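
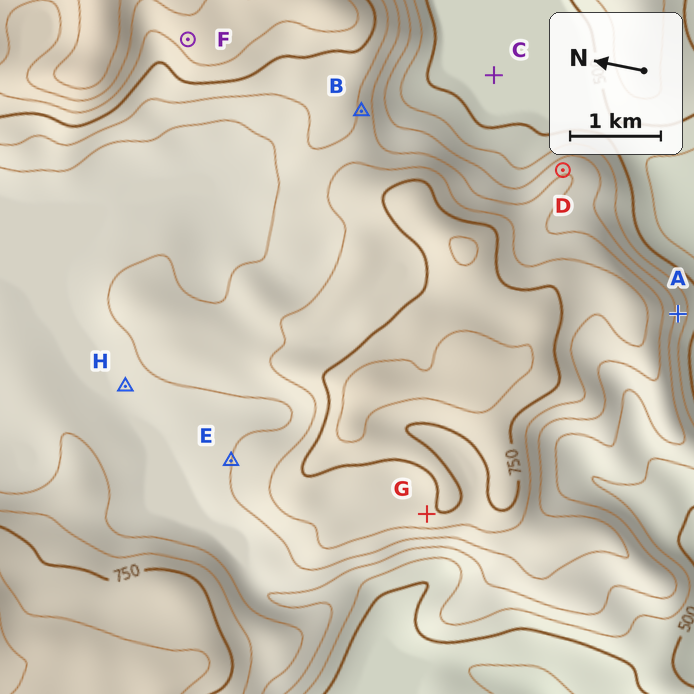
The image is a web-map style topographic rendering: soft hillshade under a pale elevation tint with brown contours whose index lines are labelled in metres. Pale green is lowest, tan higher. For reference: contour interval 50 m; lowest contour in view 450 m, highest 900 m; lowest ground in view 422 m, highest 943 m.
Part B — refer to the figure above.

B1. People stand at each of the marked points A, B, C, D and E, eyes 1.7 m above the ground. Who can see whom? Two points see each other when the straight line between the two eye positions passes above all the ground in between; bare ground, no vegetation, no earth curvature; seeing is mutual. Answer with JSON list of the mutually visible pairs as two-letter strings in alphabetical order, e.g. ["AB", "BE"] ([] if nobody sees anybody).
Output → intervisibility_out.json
["BC", "BD", "CD"]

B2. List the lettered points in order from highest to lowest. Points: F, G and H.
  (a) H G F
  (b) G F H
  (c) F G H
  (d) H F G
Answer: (c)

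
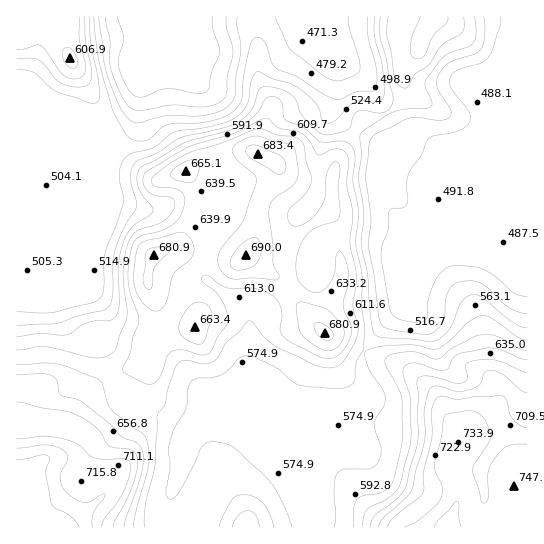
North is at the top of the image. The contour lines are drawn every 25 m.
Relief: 415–775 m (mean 575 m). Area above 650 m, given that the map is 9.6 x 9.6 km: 16.3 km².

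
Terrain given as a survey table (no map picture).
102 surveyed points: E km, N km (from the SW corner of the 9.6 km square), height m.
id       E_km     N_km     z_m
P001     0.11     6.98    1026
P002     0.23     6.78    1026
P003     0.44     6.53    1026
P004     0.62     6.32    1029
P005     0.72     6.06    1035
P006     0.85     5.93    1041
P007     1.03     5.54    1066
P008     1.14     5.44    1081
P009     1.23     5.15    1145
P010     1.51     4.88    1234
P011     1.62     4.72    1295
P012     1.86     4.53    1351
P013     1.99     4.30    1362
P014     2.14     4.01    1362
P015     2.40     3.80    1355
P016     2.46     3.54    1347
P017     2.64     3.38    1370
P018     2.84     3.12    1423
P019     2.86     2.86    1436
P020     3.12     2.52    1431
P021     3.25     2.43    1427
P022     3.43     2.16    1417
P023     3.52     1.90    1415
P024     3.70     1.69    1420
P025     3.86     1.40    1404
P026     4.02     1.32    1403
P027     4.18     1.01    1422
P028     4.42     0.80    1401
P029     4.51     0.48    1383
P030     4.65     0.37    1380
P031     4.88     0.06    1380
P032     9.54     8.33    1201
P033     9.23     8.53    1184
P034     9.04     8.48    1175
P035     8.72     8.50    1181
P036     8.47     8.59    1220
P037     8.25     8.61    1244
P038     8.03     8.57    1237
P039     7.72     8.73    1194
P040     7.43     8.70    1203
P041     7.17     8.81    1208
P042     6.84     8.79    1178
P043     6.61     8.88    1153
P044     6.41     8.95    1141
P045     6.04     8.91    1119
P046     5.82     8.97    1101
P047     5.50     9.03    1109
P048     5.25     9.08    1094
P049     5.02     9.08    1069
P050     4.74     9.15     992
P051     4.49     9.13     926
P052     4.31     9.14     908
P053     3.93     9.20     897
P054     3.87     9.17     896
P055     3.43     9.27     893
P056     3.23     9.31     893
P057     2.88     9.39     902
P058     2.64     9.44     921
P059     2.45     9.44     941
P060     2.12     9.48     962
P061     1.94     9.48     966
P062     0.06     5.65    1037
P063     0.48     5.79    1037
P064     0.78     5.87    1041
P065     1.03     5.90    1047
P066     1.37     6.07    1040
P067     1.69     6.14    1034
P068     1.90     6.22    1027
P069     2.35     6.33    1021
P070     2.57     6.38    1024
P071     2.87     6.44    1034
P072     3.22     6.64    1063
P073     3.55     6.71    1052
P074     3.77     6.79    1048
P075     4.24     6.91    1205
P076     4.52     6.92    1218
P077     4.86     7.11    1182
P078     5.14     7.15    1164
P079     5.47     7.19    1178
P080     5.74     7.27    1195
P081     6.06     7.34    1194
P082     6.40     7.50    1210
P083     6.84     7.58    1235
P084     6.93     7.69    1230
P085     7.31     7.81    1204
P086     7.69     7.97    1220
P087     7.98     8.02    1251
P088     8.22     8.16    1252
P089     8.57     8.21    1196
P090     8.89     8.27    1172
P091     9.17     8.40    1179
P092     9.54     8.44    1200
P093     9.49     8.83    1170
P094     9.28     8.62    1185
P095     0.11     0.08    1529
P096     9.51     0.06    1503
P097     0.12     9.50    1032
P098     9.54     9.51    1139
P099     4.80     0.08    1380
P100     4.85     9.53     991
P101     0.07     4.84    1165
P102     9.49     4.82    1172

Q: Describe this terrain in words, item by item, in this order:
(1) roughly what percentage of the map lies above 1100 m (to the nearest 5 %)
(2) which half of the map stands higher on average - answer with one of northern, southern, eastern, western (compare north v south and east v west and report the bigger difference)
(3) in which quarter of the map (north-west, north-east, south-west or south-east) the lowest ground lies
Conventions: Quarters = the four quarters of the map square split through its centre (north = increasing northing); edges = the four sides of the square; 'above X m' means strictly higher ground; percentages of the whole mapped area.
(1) About 80 % of the map lies above 1100 m.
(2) Taken as a whole, the southern half is higher than the northern.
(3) The lowest point lies in the north-west quarter of the map.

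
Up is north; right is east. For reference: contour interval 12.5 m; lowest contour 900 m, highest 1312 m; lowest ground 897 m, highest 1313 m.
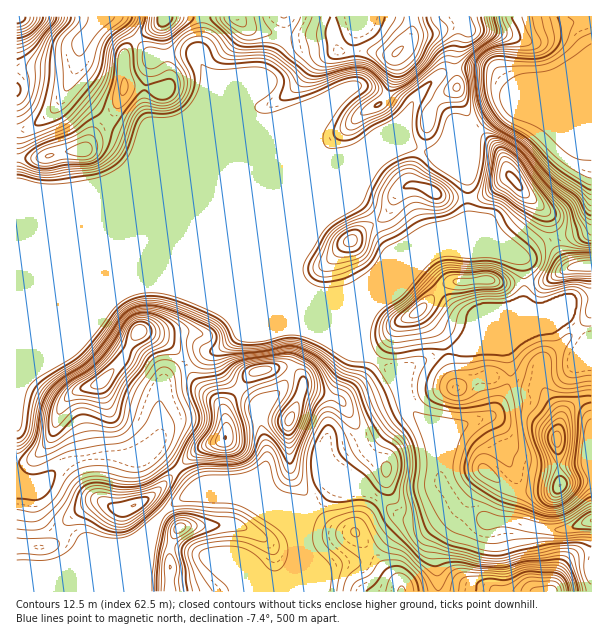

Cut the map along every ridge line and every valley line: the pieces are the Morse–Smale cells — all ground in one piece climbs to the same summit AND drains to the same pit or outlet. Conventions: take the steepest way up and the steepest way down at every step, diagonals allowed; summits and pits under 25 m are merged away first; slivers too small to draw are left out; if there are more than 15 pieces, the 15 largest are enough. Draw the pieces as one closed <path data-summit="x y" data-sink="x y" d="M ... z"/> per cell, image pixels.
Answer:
<path data-summit="83 150" data-sink="591 521" d="M192 54l-28 2 5 27-5 8-23-5-16 0-11 27-18 18-13 20-17 0-27 7-23 1 0 131 112 0 12-4 25 0 35 10 73 32 35 2 58 24 1-3-67-67-11-14-78-190-12-21z"/><path data-summit="396 53" data-sink="591 521" d="M455 28l-9 0-11 4-21 4-21 19-30-5-22 2-4-2-4-14-49 0-2 2-12 24-11 28-13 14 0 9 52 124 2 17 16-26 11-11 17-9 11-11 13-26 9-9 27-17 7 0 10 4 5-12 2-23 5-9 7-8 17-10-3-28 4-26z"/><path data-summit="557 440" data-sink="591 521" d="M446 352l-12 3-24 12-8 7-2 4 10 30 29 29 1 43 16 26 12 10 26 6 21 0 27 7 25 0 24-7 1-42-8 0-24 3-4-43 4-21-4-12-12-17-7-4-7 0-38-10-13 2-23 10-8-34z"/><path data-summit="138 332" data-sink="591 521" d="M165 286l-25 0-12 4-112 1 1 173 15-4 16-16 16-42 10-10 25-8 21-21 14-27 6-5 15 5 13 7 13 13 1 4 6 2 13-8 20-5 19-15 32-2 5-2-1-2-76-32z"/><path data-summit="396 53" data-sink="591 53" d="M591 16l-306 0-2 2 0 17 4 2 46-1 4 14 4 2 22-2 30 5 21-19 21-4 11-4 9 0 3 5-4 26 3 28-17 10-7 8-5 9-2 23-5 10 2 4 18 3 17-8 16-18 32-22 49-20 23-19 14-14z"/><path data-summit="179 528" data-sink="591 53" d="M225 494l-37 0-18 12-12 12-7 10-3 14-3 24 0 25 164 1 1-32-6-15 0-20 4-13-8-4-31 0-30-12z"/><path data-summit="516 183" data-sink="591 53" d="M591 54l-31 30-54 22-32 22-4 7 2 20-4 15 0 27 12 1 14-8 16-14 37 37 8 27 30-8 7-10z"/><path data-summit="225 438" data-sink="591 53" d="M185 364l-14 8-8 11-5 24 2 28-13 11-20 10 11 1 18-6 12 9 29 30 12 4 30 2 30 12 28 0-24-12-7-10-2-9 0-7 2-6 0-18-7-30 1-9 22-18 10-20-14-2-26 6-26 31-2 8-4-8-22-20z"/><path data-summit="138 332" data-sink="591 53" d="M141 331l-7 5-14 27-21 21-25 8-10 10-16 42-16 16-16 5 0 8 4 3 9 5 10 0 9-3 15-14 15-6 18-2 30 1 21-11 13-11-2-28 5-24 8-11 15-9-18-20z"/><path data-summit="132 506" data-sink="591 53" d="M156 451l-18 6-42-1-18 2-15 6-18 16-13 1 5 25 5 10 12 13 21 9 8 6 13-2 8 4 22 0 8-4 10-7 14-17 22-19 8-5 20 0-11-4-29-30z"/><path data-summit="557 440" data-sink="591 53" d="M567 318l-4 0-77 31-33 0-7 4 10 35 18-9 18-3 38 10 7 0 7 4 12 17 4 12-4 21 5 44 31-5 0-132z"/><path data-summit="225 438" data-sink="591 521" d="M356 354l-6 0-14 44 5 2 5 7 21 45 19 16-1 15-7 15 21 18 9 2 17-2 27-14-2-8-10-14 0-39-2-7-28-26-8-28-7-8-26-17z"/><path data-summit="549 591" data-sink="591 521" d="M464 512l-7 4-21 35 2 37 2 4 111 0 8-19 10-13 10-4 13-1-1-33-24 7-25 0-27-7-29-2z"/><path data-summit="237 17" data-sink="591 521" d="M236 16l-34 1 0 19-4 20 13 24 77 187 8 11 0-15 4-6 0-15-54-129 0-9 13-14 11-28 13-26-34-8z"/><path data-summit="432 191" data-sink="591 521" d="M411 145l-7 0-27 17-9 9-16 29 5 0 13 13 21 36 0 6-21 48-1 10 9-11 14-7 36-39 9-4 31-31-1-23-27-2-12-8-16-5 0-12 9-21z"/>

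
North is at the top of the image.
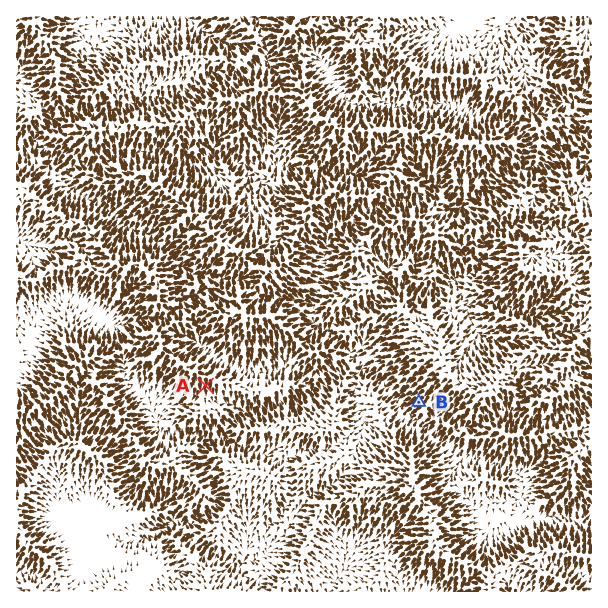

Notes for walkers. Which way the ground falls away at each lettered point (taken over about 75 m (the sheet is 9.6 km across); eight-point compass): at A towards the S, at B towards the SW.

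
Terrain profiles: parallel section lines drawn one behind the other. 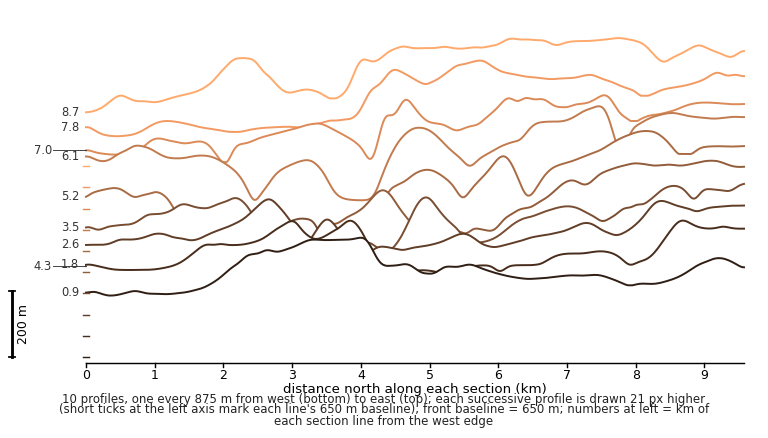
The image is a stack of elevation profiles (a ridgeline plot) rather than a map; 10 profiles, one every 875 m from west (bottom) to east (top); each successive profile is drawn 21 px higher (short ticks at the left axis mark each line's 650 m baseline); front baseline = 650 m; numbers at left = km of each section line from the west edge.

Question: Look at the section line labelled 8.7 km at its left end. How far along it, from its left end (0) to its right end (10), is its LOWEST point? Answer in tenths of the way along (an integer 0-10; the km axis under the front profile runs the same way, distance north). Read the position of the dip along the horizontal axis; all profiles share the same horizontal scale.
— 0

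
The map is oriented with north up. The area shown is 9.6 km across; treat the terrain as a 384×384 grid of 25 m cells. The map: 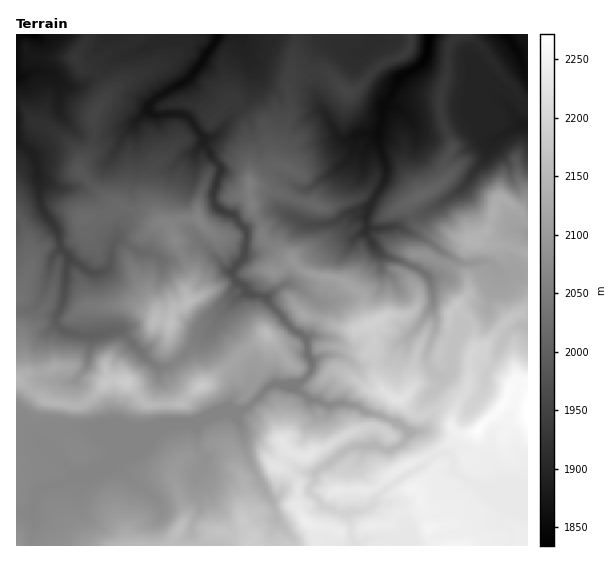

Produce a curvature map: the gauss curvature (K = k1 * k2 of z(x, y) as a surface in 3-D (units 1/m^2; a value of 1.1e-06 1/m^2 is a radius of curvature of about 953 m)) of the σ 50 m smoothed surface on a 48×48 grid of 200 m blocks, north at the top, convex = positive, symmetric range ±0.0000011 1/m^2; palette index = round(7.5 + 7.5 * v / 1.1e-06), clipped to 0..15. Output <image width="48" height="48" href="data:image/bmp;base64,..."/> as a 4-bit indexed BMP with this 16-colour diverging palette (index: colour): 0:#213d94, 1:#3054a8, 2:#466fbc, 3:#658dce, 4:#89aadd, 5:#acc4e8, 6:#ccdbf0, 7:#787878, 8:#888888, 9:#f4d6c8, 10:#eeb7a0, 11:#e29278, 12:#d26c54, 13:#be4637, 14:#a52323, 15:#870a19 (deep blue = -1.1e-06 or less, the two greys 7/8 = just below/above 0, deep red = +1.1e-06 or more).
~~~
<image width="48" height="48" href="data:image/bmp;base64,Qk32BAAAAAAAAHYAAAAoAAAAMAAAADAAAAABAAQAAAAAAIAEAAATCwAAEwsAABAAAAAAAAAAlD0hAKhUMAC8b0YAzo1lAN2qiQDoxKwA8NvMAHh4eACIiIgAyNb0AKC37gB4kuIAVGzSADdGvgAjI6UAGQqHAIeHeHeYeHZnh4h3h4ild3h3d3h3iHd4eHh3d3iHd4h5eYd3h3eHd6SYd4eXd3eHd3iHd4h3eImaaHd4d5d4eIeId3d3eHeHeHeIiIeHd3iEeIeIiB94mGh4eHiHeHiIiIh4eHeId3h3iIh3eFhYWneId4eIiIh3h3eHeHd3eHd3iIh3iGiHiZeGd5h3h4d3d4d4eId3d3eHiIh4WIVoiHiHiHh3d3d4d4d4d4eHd3iHiHiIb6dneHh3Z4h4iIiHd3iHeIh3eIeIh4d2bFd6h4hnmoZ3eIeIh3iHiHh3iId4d4h3ZZd4ZniKZGd2d3d3h4iHd4iId3d3iIiIeNuHiHh1n1moVWmIeHd4d3iId3iHd3eIdmdoh3hqaGhm15h3eIVoiYeId5eIZ4d3iHd1qJeih1Z2Z6hoeKfYd3eHeYRsV4h4V4l8V7aYe4iHdoiHeFV4eHSGg3iGfJZ4hXlFiWeYl4iHh4eXh5h3eVqm+nl3n4Z3eKcSp3hniIlniIiIh4dpizaHh1l3d1V4d1rwmoeGeHZ4eHdol3d5e3j2ekdWaId3h3h/BWeHd3aId4h4iXiHh2N2h5iWaIiGd2eQ92aIiHl5h5iIWHeHiHh1JXaXeIeHbYVfN4h3d5iGZ3dod4eHZ3iJufTZl3d3r5NmWEyIiHaWd3eGaHhniXd4dJeCeXd3Z1r5OIeHp5hDt3iYiXd4iId2ZoiGmFZohQqImIhXiHeLqnh3iYiIh3d3h1iHm7V5L092d4d4eLd2Z4eIh3d4d3d3d3h7d54YeAlnd4iIVotnemeId3d3eoiYd4l3d2wNm7V3d3h4e5emdqeId4iJlWl4h4iGd1RaiHdYh7d2Kgh1ZFh3h3h1WJh3iIh1dniKJXmXd4drp+7HeZd3eHiIOYh3aXeZd4jBx3aHd3lZlnc2iZh3eIh5l4eIeHd3iHj7eXiZd3e0Z5dnt4eIh3eIeYd3d4iHd0g1B3iHZGhVuVZ2epVoiId4iYd4d3d3ePXZiJl4vHiIqXd4aHR3eXdniHeId3d4kw+GhndYh3ayeIiHZ6frhIeHh2d3eHd3krp4h3d1eIh2h3iIiIa+qHiHiWeHd3eHiHZbl3eaeHeIl3h3iIVzhnd3iYiHd3eId09Fd3iIh5eIh3h3eoWVSId4eHeIh4iHhYmHiIeIh3d3d3iIZpaH2nd4d3eHh4h3iGeHd3d3iIeHd3iJm4eHZXh3eHd3d4d5pVh3d4eIeHh4iIiIJ3eHd3h3h4h3iJaZabd4iId4h4h3d3iIeIeIeHh4iIh3hZZ4d4d3iHiHiId3d3iHeIeIeIh4d4iIh3qXZ3iHd4d3h4iIh3d4eId3eHh3eIeHd3h4d4iHiHd3d4mId4d4eHd3h4d3h3d4d3eIiYeIiIh3d3d3iId3h3d3iHd4iId3d3iId2d4iHd3d4iGameHd4h3eYh2eXeHh4iHh4h4h3iHd4iHd7OHeIh3eIh3eHd3eId4iGh3d3iHd4h3eKxYiIeHeHh4iGiHeId3fGd3d4d4h3h3iIpoaIaIeQ=="/>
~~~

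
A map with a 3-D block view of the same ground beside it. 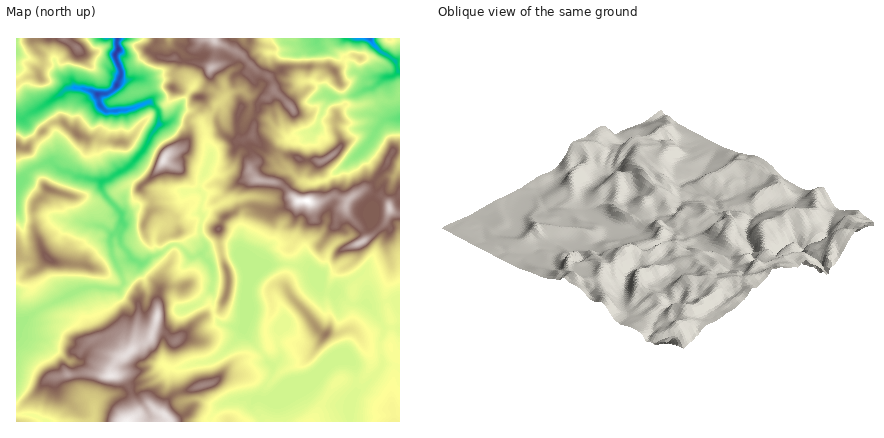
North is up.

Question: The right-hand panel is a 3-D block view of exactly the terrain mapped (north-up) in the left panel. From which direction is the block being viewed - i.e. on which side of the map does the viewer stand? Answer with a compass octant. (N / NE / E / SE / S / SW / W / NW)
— NE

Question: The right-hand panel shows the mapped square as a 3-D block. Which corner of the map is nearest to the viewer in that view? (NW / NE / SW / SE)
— NE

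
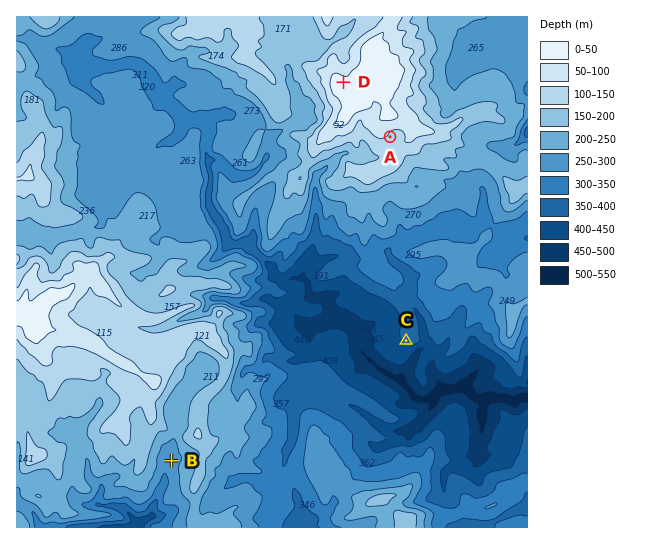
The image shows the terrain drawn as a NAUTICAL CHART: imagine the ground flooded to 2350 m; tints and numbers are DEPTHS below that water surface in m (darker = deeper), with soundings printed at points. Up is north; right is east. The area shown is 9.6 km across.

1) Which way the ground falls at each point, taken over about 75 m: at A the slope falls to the SE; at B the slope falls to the W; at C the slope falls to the SW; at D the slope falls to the N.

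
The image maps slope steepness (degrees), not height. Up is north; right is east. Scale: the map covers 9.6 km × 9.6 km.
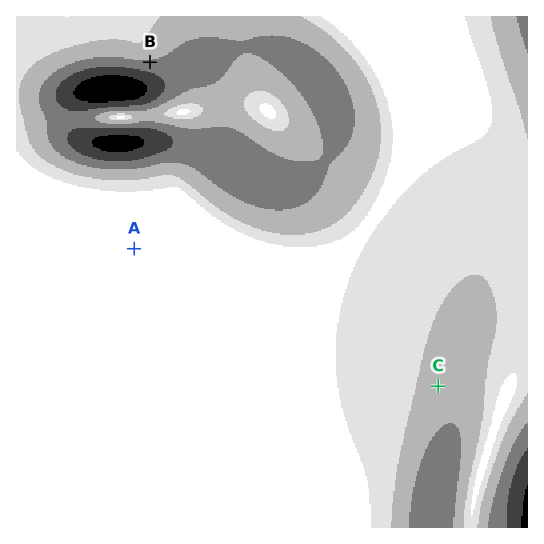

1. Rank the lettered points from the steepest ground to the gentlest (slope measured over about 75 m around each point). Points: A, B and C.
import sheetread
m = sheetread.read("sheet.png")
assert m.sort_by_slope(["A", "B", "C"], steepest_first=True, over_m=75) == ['B', 'C', 'A']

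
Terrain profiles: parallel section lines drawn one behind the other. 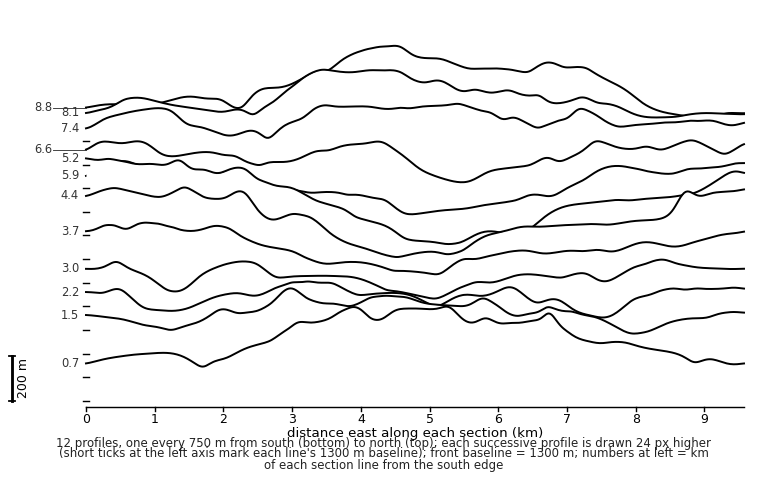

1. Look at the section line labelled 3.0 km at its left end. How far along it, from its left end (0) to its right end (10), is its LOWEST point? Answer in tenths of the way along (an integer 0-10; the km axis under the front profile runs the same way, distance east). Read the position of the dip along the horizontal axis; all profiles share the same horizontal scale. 5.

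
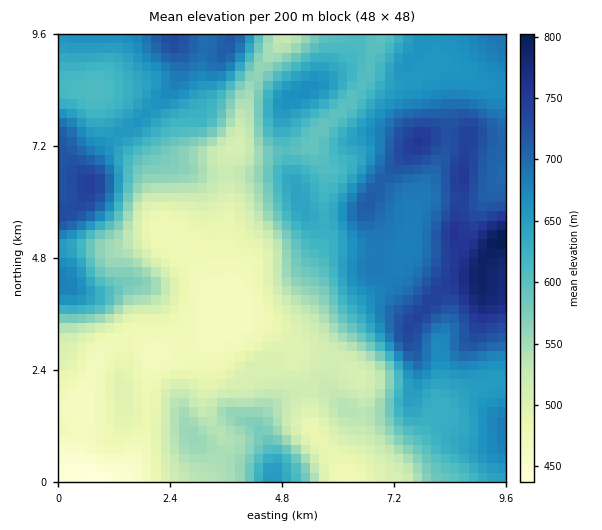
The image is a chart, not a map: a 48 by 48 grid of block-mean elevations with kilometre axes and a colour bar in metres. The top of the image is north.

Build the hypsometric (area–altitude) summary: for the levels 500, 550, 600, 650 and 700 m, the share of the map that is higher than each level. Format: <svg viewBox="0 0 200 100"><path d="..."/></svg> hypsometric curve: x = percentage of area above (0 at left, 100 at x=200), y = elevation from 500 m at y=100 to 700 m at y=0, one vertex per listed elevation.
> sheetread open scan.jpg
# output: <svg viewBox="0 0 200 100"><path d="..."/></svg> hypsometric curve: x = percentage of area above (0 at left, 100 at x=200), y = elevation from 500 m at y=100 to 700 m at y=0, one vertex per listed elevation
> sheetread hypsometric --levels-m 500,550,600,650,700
<svg viewBox="0 0 200 100"><path d="M163 100l-34-25-23-25-38-25-39-25"/></svg>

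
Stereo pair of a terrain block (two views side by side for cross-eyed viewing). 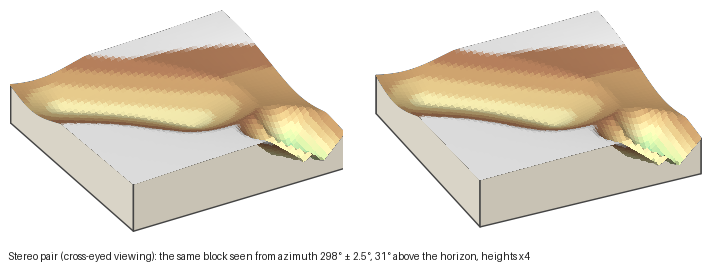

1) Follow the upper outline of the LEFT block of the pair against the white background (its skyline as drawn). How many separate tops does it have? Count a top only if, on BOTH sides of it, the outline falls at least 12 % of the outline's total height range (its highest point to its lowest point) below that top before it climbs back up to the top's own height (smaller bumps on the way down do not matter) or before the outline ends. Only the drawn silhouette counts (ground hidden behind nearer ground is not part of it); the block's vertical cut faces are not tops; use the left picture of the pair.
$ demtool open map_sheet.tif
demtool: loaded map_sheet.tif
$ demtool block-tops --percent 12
1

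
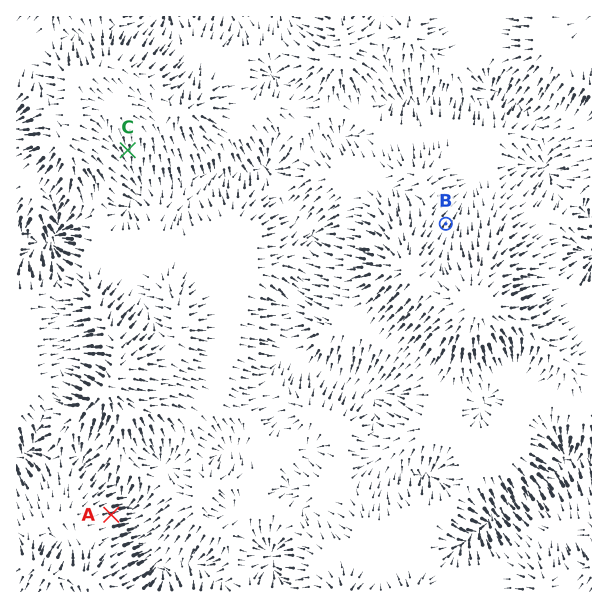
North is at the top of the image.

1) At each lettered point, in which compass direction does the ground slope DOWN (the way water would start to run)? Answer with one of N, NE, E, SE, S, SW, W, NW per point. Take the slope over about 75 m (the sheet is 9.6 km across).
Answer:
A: E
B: NE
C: S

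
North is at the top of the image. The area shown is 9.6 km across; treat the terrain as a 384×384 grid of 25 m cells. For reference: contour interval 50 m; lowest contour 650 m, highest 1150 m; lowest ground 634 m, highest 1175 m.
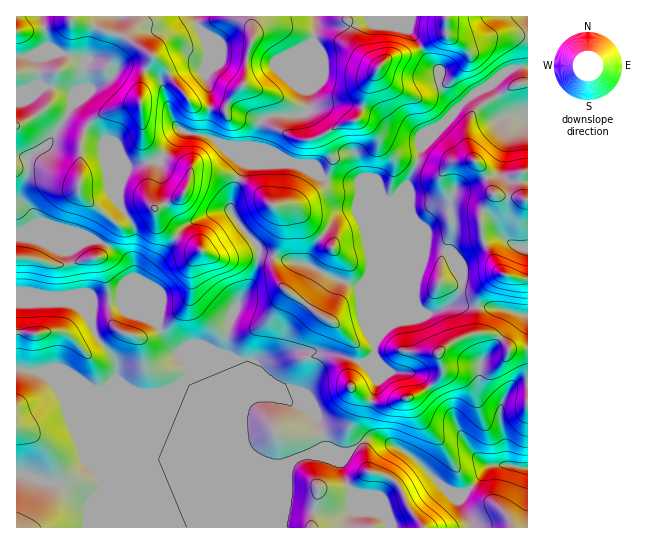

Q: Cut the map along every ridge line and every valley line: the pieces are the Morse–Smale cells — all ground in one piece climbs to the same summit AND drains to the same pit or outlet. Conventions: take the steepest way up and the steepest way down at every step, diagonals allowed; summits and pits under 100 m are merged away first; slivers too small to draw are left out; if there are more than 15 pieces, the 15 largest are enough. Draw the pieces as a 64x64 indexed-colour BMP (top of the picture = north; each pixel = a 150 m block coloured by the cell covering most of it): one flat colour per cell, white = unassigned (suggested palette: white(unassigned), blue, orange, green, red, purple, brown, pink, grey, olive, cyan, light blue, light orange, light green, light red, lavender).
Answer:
<image width="64" height="64" href="data:image/bmp;base64,Qk12CAAAAAAAAHYAAAAoAAAAQAAAAEAAAAABAAQAAAAAAAAIAAATCwAAEwsAABAAAAAAAAAA////ALR3HwAOf/8ALKAsACgn1gC9Z5QAS1aMAMJ34wB/f38AIr28AM++FwDox64AeLv/AIrfmACWmP8A1bDFABERERERERERERERERERERERERERERERERERERERERERERERERERERERERERERERERERERERERERERERERERERERERERERERERERERERERERERERERERERERERERERERERERERERERERERERERERERERERERERERERERERERERERERERERERERERERERERERERERERERERERERERExERERERERERERERERERERERERERERERERERERERERMzMRERERERERERERERERERERERERERERERERERERERMzMzERERERERERERERERERERERERERERERERERERERMzMzMxERERERERERERERERERERERERERERERERERERMzMzMzMxERERERERERERERERERERERERERERERERERMzMzMzMzERERERERERERERERERERERERERERMzMRETMzMzMzMzMRERERERERERERERERERERERERERMzMzMzMzMzMzMzMxERERERERERERERERERESEREREREzMzMzMzMzMzMzMzERERERERERERERERERESIRERERETMzMzMzMzMzMzMzMRERERERERERERERERESIiERERETMzMzMzMzMzMzMzMxERERERERERERERERESIiIREREzMzMzMzMzMzMzMzMzERERERERERERERERESIiITMzMzMzMzMzMzMzMzMzMzMRERERERERERERERERIiIhMzMzMzMzMzMzMzMzMzMzMzEREREREREREREREREiIhETMzMzMzMzMzMzMzMzMzMzMzEREREREREREREREiIiERMzMzMzMzMzMzMzMzMzMzMzMRERERERERERERESIiIRETMzMzMzMzMzMzMzMzMzMzMxERERERERERERESIiIRERETMzMzMRETMzMzMzMzMzMzERERERERERERESIiIhERERERERERERMzMzMzMzMzMzMRERERERERERESIiIiEREREREREREREzMzMzMzMzMzMxERERERERERESIiIiIREREREREREREUMzMzMzMzMzMzERERERERERERIiIiIiERERERERERERRDMzMzMzMzMzMRERERERERERIiIiIiIRERERERERERFEREQzMzMzMzMxERERERERERIiIiIiIhEREREREREREURERERDMzM0REEREREREREREiIiIiIiIRERERERERERREREREREREREQREREREREREiIiIiIiIiERERERERERFERERERERERERBERERERERESIiIiIiIiIREREREREREUREREREREREREERERERERERIiIiIiIiIiERERERERERREREREREREREQREREREREREiIiIiIiIiIRERERERERFERERERERERERBEREREREREiIiIiIiIiIhEREREREREUREREREREREREEREREREREiIiIiIiIiIiERERERERERREREREREREREQRERERERIiIiIiIiIiIiIREREREREREURERERERERERCIiIiIiIiIiIiIiIiIiIRERERERERERREREREREREREIiIiIiIiIiIiIiIiIiIREREREREREREUREREREREREQiIiIiIiIiIiIiIiIiIhERERERERERERRERERERERERCIiIiIiIiIiIiIiIiIhEREREREREREREUREREREREREIiIiIiIiIiIiIiIiIiERERERERERERERREREREREREQiIiIiIiIiIiIiIiIiIRERERERERERERFERERERERERCIiIiIiIiIiIiIiIiIhERERERERERERERREREREREREIiIiIiIiIiIiIiIiIiIRERERERERERERFEREREREREQiIiIiIiIiIiIiIiIiIhERERERERERERERRERERERERCIiIiIiIiIiIiIiIiIiIiIRERERERERERFEREREREREIiIiIiIiIiIiIiIiIiIiIiEREREREREREUREREREREQiIiIiIiIiIiIiIiIiIiIRERERERERERERFERERERERCIiIiIiIiIiIiIiIiIiIhERERERERERERERREREREREIiIiIiIiIiIiIiIiIiIiERERERERERERERFEREREREQiIiIiIiIiIiIiIiIiIiIRERERERERERERERRERERERCIiIiIiIiIiIiIiIiIiIiIREREREREREREREUREREREIiIiIiIiIiIiIiIiIiIiIiIiIRERERERERERFEREREQiIiIiIiIiIiIiIiIiIiIiIiIhERERERERERFVRERERCIiIiIiIiIiIiIiIiIiIiIiIiERERERERERFVVVREREIiIiIiIiIiIiIiIiIiIiIiIiIREREREREREVVVVUREQiIiIiIiIiIiIiIiIiIiIiIiIhERERERERERVVVVVURCIiIiIiIiIiIiIiIiIiIiIiIiERERERERERFVVVVVVEIiIiIiIiIiIiIiIiIiIiIiIiIRERERERERFVVVVVVVUiIiIiIiIiIiIiIiIiIiIiIiIhERERERERFVVVVVVVVSIiIiIiIiIiIiIiIiIiIiIiIiERERERERFVVVVVVVVVIiIiIiIiIiIiIiIiIiIiIiIiIREREREREVVVVVVVVVUiIiIiIiIiIiIiIiIiIiIiIiIhEREREREVVVVVVVVVVSIiIiIiIiIiIiIiIiIiIiIiIiERERERVVVVVVVVVVVV"/>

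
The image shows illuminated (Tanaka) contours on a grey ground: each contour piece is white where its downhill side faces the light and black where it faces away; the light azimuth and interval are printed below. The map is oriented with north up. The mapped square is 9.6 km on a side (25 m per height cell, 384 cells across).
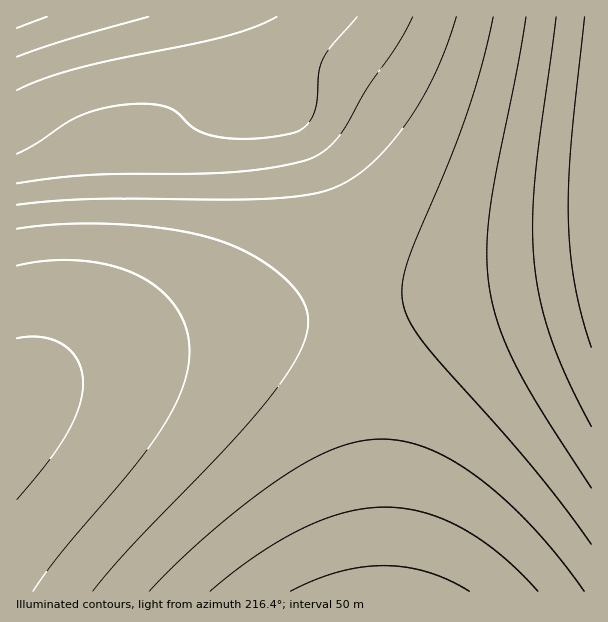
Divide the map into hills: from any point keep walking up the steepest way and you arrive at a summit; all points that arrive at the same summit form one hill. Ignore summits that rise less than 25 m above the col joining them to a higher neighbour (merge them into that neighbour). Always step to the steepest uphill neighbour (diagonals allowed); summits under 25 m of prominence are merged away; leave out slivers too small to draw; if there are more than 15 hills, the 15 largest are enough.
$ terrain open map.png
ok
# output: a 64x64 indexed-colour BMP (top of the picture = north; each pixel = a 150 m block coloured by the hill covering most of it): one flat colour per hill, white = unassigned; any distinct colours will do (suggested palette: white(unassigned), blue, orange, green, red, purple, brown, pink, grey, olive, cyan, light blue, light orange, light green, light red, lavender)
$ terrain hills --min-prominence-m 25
<image width="64" height="64" href="data:image/bmp;base64,Qk12CAAAAAAAAHYAAAAoAAAAQAAAAEAAAAABAAQAAAAAAAAIAAATCwAAEwsAABAAAAAAAAAA////ALR3HwAOf/8ALKAsACgn1gC9Z5QAS1aMAMJ34wB/f38AIr28AM++FwDox64AeLv/AIrfmACWmP8A1bDFACIiIiIiIiIiIiIiIiIiIiIiIiIiIiIiIiIiIiIiIiIiIiIiIiIiIiIiIiIiIiIiIiIiIiIiIiIiIiIiIiIiIiIiIiIiIiIiIiIiIiIiIiIiIiIiIiIiIiIiIiIiIiIiIiIiIiIiIiIiIiIiIiIiIiIiIiIiIiIiIiIiIiIiIiIiIiIiIiIiIiIiIiIiIiIiIiIiIiIiIiIiIiIiIiIiIiIiIiIiIiIiIiIiIiIiIiIiIiIiIiIiIiIiIiIiIiIiIiIiIiIiIiIiIiIiIiIiIiIiIiIiIiIiIiIiIiIiIiIiIiIiIiIiIiIiIiIiIiIiIiIiIiIiIiIiIiIiIiIiIiIiIiIiIiIiIiIiIiIiIiIiIiIiIiIiIiIiIiIiIiIiIiIiIiIiIiIiIiIiIiIiIiIiIiIiIiIiIiIiIiIiIiIiIiIiIiIiIiIiIiIiIiIiIiIiIiIiIiIiIiIiIiIiIiIiIiIiIiIiIiIiIiIiIiIiIiIiIiIiIiIiIiIiIiIiIiIiIiIiIiIiIiIiIiIiIiIiIiIiIiIiIiIiIiIiIiIiIiIiIiIiIiIiIiIiIiIiIiIiIiIiIiIiIiIiIiIiIiIiIiIiIiIiIiIiIiIiIiIiIiIiIiIiIiIiIiIiIiIiIiIiIiIiIiIiIiIiIiIiIiIiIiIiIiIiIiIiIiIiIiIiIiIiIiIiIiIiIiIiIiIiIiIiIiIiIiIiIiIiIiIiIiIiIiIiIiIiIiIiIiIiIiIiIiIiIiIiIiIiIiIiIiIiIiIiIiIiIiIiIiIiIiIiIiIiIiIiIiIiIiIiIiIiIiIiIiIiIiIiIiIiIiIiIiIiIiIiIiIiIiIiIiIiIiIiIiIiIiIiIiIiIiIiIiIiIiIiIiIiIiIiIiIiIiIiIiIiIiIiIiIiIiIiIiIiIiIiIiIiIiIiIiIiIiIiIiIiIiIiESIiIiIiIiIiIiIiIiIiIiIiIiIiIiIiIiIiIiIiIiIREiIiIiIiIiIiIiIiIiIiIiIiIiIiIiIiIiIiIiIiIhEREiIiIiIiIiIiIiIiIiIiIiIiIiIiIiIiIiIiIiIiERERESIiIiIiIiIiIiIiIiIiIiIiIiIiIiIiIiIiIiIRERERERIiIiIiIiIiIiIiIiIiIiIiIiIiIiIiIiIiIhERERERERESIiIiIiIiIiIiIiIiIiIiIiIiIiIiIiIiEREREREREREREiIiIiIiIiIiIiIiIiIiIiIiIiIiIiIRERERERERERERERESIiIiIiIiIiIiIiIiIiIiIiIiIhERERERERERERERERERERIiIiIiIiIiIiIiIiIiIiIiEREREREREREREREREREREREREiIiIiIiIiIiIiIiIiIRERERERERERERERERERERERERERERIiIiIiIiIiIiIhERERERERERERERERERERERERERERERERESIiIiIiIiERERERERERERERERERERERERERERERERERERERIiIiIREREREREREREREREREREREREREREREREREREREREREhERERERERERERERERERERERERERERERERERERERERERERERERERERERERERERERERERERERERERERERERERERERERERERERERERERERERERERERERERERERERERERERERERERERERERERERERERERERERERERERERERERERERERERERERERERERERERERERERERERERERERERERERERERERERERERERERERERERERERERERERERERERERERERERERERERERERERERERERERERERERERERERERERERERERERERERERERERERERERERERERERERERERERERERERERERERERERERERERERERERERERERERERERERERERERERERERERERERERERERERERERERERERERERERERERERERERERERERERERERERERERERERERERERERERERERERERERERERERERERERERERERERERERERERERERERERERERERERERERERERERERERERERERERERERERERERERERERERERERERERERERERERERERERERERERERERERERERERERERERERERERERERERERERERERERERERERERERERERERERERERERERERERERERERERERERERERERERERERERERERERERERERERERERERERERERERERERERERERERERERERERERERERERERERERERERERERERERERERERERERERERERERERERERERERERERERERERERERERERERERERERERERERERERERERERERERERERERERERERERERERERERERERERERERERERERERERERERERERERERERERERERERERERERERERERERERERERERERERERERERERERERERERERERERERERERERERERERERERERERERERERERERERERERERERERERERERERERERERERERERERERERERERERERERERERERERERERERERERERERERERERERERERERERERERERERERERERERERERERERERERERERERERERERERERERERERERERERERERERERERERERERERERERERERERERERERERERERERERERERERERERERERERERERERERERERERERERERERERER"/>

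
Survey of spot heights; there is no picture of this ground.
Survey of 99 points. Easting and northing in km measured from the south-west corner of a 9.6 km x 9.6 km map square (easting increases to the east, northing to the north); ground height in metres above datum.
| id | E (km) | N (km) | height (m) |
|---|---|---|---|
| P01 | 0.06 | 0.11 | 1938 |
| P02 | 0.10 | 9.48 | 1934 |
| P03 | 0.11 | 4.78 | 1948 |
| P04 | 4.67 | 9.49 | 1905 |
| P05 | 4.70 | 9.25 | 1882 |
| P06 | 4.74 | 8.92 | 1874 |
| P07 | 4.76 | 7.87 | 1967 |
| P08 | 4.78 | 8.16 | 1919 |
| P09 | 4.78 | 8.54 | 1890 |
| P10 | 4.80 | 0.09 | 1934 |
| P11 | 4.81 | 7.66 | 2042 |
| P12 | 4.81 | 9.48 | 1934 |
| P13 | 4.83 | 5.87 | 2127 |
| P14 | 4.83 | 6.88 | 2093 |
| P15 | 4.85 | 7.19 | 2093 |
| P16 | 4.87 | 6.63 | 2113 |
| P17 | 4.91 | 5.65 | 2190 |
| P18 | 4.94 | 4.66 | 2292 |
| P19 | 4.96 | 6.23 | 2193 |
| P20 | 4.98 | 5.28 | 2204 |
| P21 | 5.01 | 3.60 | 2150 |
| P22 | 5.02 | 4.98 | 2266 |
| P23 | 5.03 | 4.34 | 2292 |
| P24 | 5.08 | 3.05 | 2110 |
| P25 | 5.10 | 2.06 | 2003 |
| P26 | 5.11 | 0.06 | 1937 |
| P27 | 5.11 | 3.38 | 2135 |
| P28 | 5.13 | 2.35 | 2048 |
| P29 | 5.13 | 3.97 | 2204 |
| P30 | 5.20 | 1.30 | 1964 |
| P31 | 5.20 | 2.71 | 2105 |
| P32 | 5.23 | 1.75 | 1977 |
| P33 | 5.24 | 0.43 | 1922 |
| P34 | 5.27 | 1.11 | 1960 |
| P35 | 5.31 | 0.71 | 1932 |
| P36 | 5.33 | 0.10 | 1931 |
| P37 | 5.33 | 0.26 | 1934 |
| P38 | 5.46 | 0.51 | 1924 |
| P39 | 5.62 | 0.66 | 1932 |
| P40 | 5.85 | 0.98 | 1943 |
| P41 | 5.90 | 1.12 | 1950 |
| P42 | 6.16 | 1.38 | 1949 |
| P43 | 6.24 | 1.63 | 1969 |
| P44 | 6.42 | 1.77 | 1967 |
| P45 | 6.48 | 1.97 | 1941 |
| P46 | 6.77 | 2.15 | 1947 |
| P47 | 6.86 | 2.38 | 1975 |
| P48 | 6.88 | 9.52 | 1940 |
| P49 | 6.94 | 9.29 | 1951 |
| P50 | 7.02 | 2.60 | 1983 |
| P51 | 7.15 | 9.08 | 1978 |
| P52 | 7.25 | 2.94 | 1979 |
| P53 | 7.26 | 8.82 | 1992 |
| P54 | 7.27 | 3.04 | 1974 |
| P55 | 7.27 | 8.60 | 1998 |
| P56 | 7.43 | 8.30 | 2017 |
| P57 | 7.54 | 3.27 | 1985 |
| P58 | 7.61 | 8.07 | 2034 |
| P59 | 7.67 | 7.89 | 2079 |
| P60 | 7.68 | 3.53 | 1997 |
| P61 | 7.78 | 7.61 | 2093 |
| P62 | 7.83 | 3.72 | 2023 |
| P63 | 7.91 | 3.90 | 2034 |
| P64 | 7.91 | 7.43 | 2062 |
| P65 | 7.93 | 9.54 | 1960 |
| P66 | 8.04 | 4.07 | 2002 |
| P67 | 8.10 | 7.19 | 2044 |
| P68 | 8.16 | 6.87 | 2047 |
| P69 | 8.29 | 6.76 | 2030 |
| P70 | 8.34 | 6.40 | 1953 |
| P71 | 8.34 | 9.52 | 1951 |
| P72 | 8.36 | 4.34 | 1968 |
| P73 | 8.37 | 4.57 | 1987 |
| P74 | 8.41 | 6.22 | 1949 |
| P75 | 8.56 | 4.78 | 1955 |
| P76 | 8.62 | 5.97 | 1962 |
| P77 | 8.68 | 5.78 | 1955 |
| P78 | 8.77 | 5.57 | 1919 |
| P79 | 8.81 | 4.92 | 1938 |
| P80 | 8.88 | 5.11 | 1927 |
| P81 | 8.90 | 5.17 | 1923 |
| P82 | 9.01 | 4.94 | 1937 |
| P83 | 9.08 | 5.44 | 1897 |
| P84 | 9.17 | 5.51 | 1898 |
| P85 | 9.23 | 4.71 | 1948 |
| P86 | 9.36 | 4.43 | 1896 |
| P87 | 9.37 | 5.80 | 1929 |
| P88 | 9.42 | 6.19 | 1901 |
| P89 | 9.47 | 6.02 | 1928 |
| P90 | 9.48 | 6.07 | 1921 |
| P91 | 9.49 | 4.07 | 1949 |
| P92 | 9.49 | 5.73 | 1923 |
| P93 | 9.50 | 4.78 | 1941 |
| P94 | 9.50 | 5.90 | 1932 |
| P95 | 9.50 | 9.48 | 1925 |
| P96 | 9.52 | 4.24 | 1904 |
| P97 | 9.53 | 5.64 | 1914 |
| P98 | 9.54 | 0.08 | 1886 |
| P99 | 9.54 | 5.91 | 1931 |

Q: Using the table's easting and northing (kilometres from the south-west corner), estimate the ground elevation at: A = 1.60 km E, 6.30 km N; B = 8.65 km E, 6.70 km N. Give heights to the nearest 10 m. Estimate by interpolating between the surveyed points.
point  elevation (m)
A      2010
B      2020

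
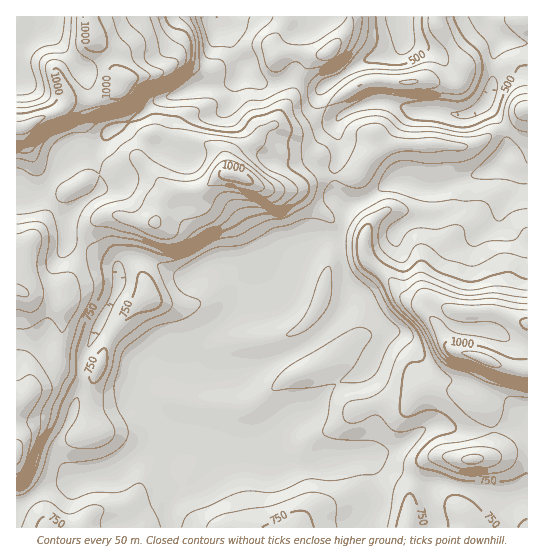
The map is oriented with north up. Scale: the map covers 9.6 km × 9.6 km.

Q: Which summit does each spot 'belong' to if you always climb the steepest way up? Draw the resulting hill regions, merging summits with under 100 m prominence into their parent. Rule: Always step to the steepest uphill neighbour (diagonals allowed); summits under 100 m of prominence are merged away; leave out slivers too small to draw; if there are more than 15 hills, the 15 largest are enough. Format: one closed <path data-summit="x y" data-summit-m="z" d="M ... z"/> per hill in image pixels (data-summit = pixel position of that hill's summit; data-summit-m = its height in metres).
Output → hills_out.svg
<path data-summit="485 359" data-summit-m="1072" d="M497 164l-16 9-42 14-16 0-21-8-7 1-22 15-22 8-3 4-8 27-5 5-18 1-8 4-12 13-12 29-10 11-10 4-15 0-47 42-12 32-32-8-6 0-6 6-6 12 0 10 18 30 18 18 8 0 16-7 6 0 31 12 19 0 18 13 12 4 19 0 20-6 35-3 6 5 4 9 0 36-4 13 0 9 160 0 0-35-21 6-51-14-26-1-20-9-15-4-27-14 28-9 35-23 13 0 20 6 28 0 28-6 9-4 0-244-17-5z"/><path data-summit="25 127" data-summit-m="1069" d="M138 256l-13 4-6 6-2 24-30 60-10 49-6 20-14 26 0 9 4 9 10 12 9 4-33 8-30 18 0 23 152-1 2-20 5-13 0-15-3-9 2-25-30-40-4-10 2-14 10-14 21 2 17 6 12-32 49-44-17-25-9-9-16 0-21 12-6 0-36-18z"/><path data-summit="231 174" data-summit-m="1034" d="M243 68l-3 7-10 8-9 2-27 2-37 14-19 16-27 12-17 22-9 4-14 1-19 23-13 13-3 1 32 24-1 24 46 20 5 8 3-6 14-7 12 3 36 18 6 0 21-12 12-1 13 10 18 26 12 1 10-4 10-11 15-33 9-9 8-4 18-1 8-10 6-26-12-8-2-8 0-18 6-18-5-20 0-9 4-5-5-2-12-14-1-13-5 0-23-11-24 7-9-1-11-7z"/><path data-summit="293 527" data-summit-m="778" d="M207 436l-6 0-16 7-12-1 3 52-5 13-1 21 197-1 4-21 0-36-8-13-13-1-9 3-15 0-20 6-19 0-12-4-18-13-19 0z"/><path data-summit="17 291" data-summit-m="953" d="M38 193l-22 1 0 144 3 2 24 1 6 22 6 10 18 12 5 7 3-9 4-29 32-64 2-20-6-9-27-13-17-5-2-2 1-24z"/><path data-summit="473 459" data-summit-m="915" d="M527 421l-8 4-28 6-28 0-20-6-13 0-35 23-28 9 27 14 15 4 20 9 18 0 39 8 13 5 14 0 15-4z"/><path data-summit="17 453" data-summit-m="967" d="M18 339l-2 0 1 166 30-18 33-8-16-12-7-13 2-13 12-22 8-26-6-8-18-12-6-10-6-22z"/><path data-summit="527 110" data-summit-m="685" d="M505 39l-5 2-7 16 0 22-8 26 16 18 6 15 0 13-10 11 0 3 21 10 9 1 1-133z"/>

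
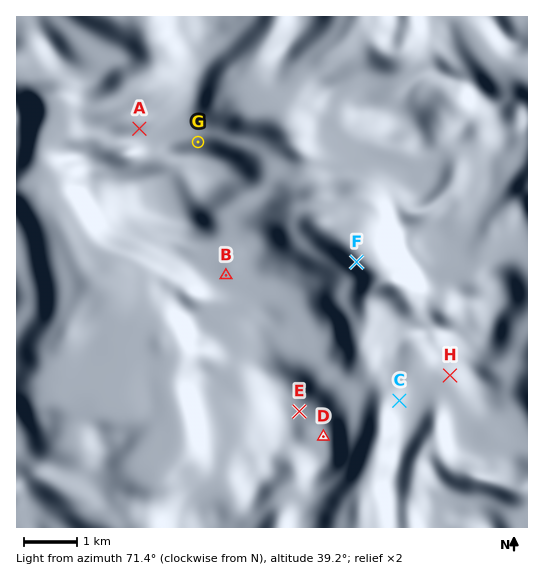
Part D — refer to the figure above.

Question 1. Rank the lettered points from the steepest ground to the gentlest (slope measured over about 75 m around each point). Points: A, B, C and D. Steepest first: A C D B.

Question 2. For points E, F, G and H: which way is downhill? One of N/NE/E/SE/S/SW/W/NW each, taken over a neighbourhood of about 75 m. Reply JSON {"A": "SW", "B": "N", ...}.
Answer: {"E": "W", "F": "SW", "G": "S", "H": "NE"}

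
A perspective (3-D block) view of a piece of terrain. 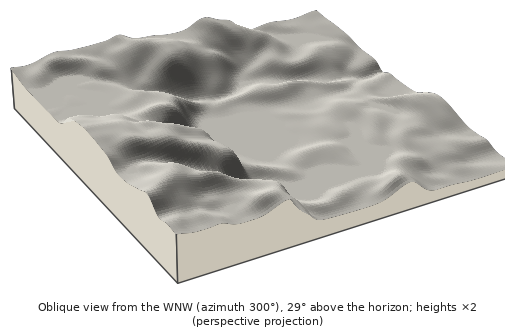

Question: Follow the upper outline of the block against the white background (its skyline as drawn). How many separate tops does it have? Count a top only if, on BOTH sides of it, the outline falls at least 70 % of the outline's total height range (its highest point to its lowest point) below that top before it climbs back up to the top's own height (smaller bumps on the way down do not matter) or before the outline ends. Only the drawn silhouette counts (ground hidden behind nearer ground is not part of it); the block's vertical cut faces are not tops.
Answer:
0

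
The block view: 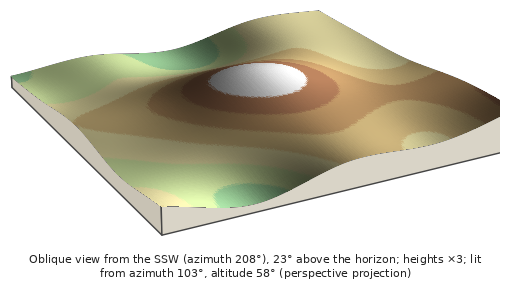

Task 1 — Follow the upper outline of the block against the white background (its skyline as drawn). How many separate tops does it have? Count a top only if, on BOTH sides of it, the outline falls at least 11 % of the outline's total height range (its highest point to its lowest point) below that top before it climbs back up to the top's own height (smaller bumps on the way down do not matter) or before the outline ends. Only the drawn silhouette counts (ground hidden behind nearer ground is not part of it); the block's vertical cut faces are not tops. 1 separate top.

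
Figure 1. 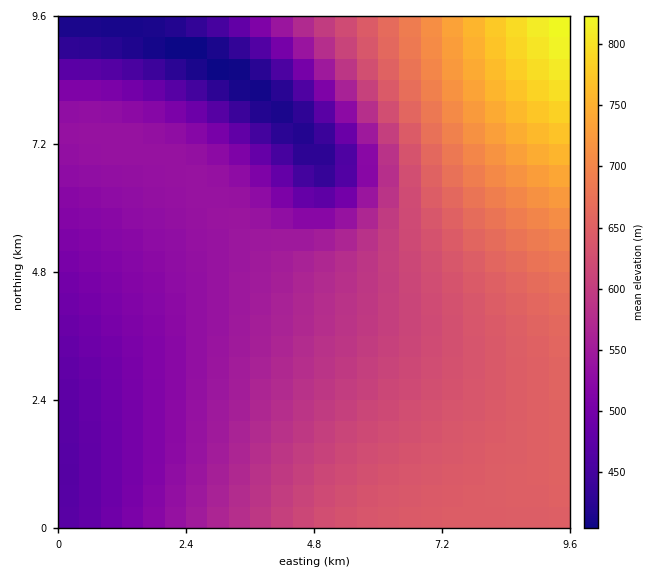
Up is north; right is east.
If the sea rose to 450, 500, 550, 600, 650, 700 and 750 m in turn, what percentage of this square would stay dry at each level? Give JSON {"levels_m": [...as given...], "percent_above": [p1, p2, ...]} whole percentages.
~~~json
{"levels_m": [450, 500, 550, 600, 650, 700, 750], "percent_above": [93, 83, 56, 42, 19, 9, 4]}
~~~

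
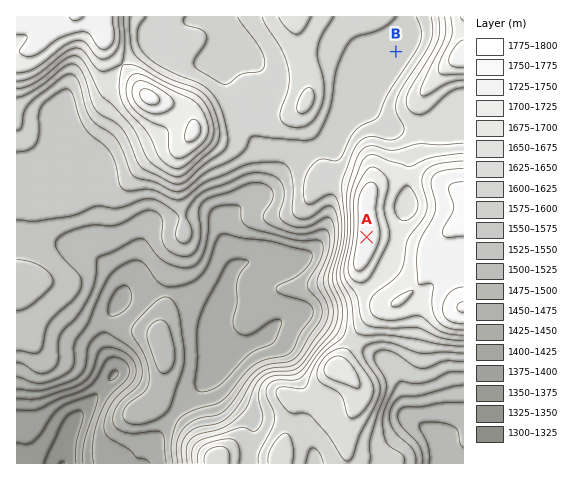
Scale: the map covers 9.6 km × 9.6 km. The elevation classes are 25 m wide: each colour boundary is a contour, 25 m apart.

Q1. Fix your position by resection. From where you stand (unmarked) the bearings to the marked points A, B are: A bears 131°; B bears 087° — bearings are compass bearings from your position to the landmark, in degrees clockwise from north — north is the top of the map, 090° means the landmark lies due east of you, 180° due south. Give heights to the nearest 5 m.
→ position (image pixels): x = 167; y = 64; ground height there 1615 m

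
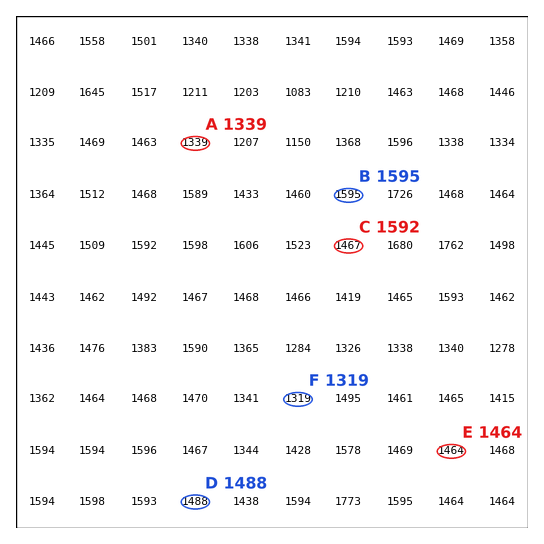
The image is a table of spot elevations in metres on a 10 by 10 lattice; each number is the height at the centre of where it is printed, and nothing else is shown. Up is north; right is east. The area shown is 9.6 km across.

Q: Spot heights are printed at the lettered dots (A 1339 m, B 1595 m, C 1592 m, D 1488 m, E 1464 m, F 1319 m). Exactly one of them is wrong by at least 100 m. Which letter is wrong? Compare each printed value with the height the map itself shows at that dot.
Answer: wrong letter C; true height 1467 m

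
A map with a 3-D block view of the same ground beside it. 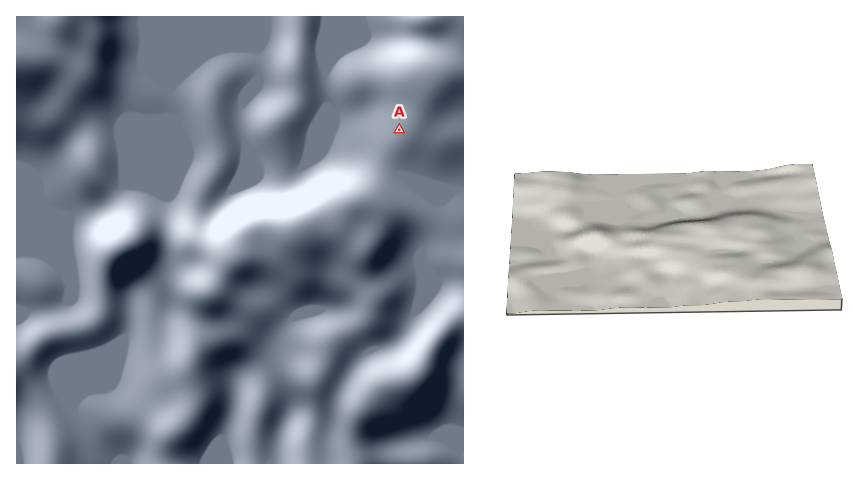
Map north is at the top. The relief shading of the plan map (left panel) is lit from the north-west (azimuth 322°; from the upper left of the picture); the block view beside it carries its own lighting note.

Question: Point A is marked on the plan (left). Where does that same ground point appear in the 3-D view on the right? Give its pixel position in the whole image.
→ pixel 775 199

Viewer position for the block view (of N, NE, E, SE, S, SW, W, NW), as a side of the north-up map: S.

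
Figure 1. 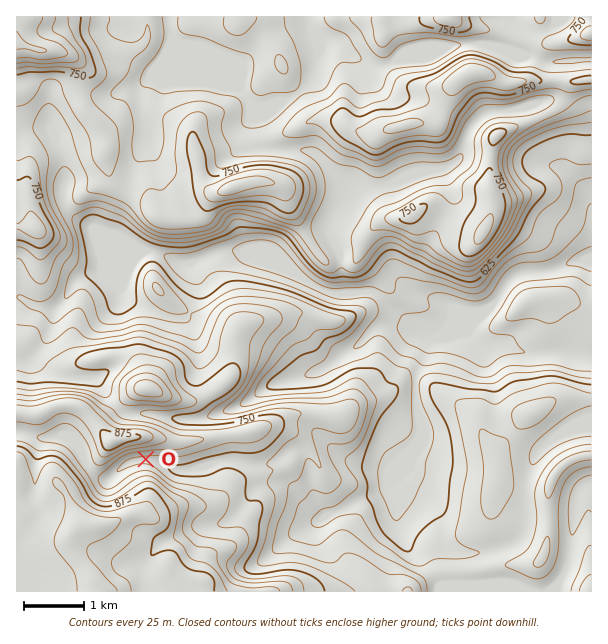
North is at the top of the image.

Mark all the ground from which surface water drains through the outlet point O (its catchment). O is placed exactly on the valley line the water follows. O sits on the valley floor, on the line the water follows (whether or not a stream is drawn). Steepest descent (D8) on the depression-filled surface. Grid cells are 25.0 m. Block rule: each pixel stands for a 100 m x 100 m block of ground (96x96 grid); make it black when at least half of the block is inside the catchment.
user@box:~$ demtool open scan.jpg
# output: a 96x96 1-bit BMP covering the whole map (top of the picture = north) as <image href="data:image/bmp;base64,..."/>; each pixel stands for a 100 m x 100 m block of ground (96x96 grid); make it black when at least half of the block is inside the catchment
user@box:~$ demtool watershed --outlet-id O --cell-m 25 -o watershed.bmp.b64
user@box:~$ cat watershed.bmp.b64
<image width="96" height="96" href="data:image/bmp;base64,Qk2+BAAAAAAAAD4AAAAoAAAAYAAAAGAAAAABAAEAAAAAAIAEAAATCwAAEwsAAAIAAAAAAAAA////AAAAAAD/+AAAAAAAAAAAAAD/+AAAAAAAAAAAAAD/+AAAAAAAAAAAAAD/8AAAAAAAAAAAAAD/4AAAAAAAAAAAAAD/wAAAAAAAAAAAAAD/wAAAAAAAAAAAAAD/gAAAAAAAAAAAAAD/gAAAAAAAAAAAAAD/gAAAAAAAAAAAAAD/wAAAAAAAAAAAAAD//wAAAAAAAAAAAAD//8AAAAAAAAAAAAD///gAAAAAAAAAAAD///wAAAAAAAAAAAD///wAAAAAAAAAAAD///wAAAAAAAAAAAD///wAAAAAAAAAAAD///wAAAAAAAAAAAD///wAAAAAAAAAAAD///wAAAAAAAAAAAD///wAAAAAAAAAAAD///wAAAAAAAAAAAD///wAAAAAAAAAAAD///wAAAAAAAAAAAD//3gAAAAAAAAAAAD//gAAAAAAAAAAAAD//AAAAAAAAAAAAAD/+AAAAAAAAAAAAAD/8AAAAAAAAAAAAAAH4AAAAAAAAAAAAAAAAAAAAAAAAAAAAAAAAAAAAAAAAAAAAAAAAAAAAAAAAAAAAAAAAAAAAAAAAAAAAAAAAAAAAAAAAAAAAAAAAAAAAAAAAAAAAAAAAAAAAAAAAAAAAAAAAAAAAAAAAAAAAAAAAAAAAAAAAAAAAAAAAAAAAAAAAAAAAAAAAAAAAAAAAAAAAAAAAAAAAAAAAAAAAAAAAAAAAAAAAAAAAAAAAAAAAAAAAAAAAAAAAAAAAAAAAAAAAAAAAAAAAAAAAAAAAAAAAAAAAAAAAAAAAAAAAAAAAAAAAAAAAAAAAAAAAAAAAAAAAAAAAAAAAAAAAAAAAAAAAAAAAAAAAAAAAAAAAAAAAAAAAAAAAAAAAAAAAAAAAAAAAAAAAAAAAAAAAAAAAAAAAAAAAAAAAAAAAAAAAAAAAAAAAAAAAAAAAAAAAAAAAAAAAAAAAAAAAAAAAAAAAAAAAAAAAAAAAAAAAAAAAAAAAAAAAAAAAAAAAAAAAAAAAAAAAAAAAAAAAAAAAAAAAAAAAAAAAAAAAAAAAAAAAAAAAAAAAAAAAAAAAAAAAAAAAAAAAAAAAAAAAAAAAAAAAAAAAAAAAAAAAAAAAAAAAAAAAAAAAAAAAAAAAAAAAAAAAAAAAAAAAAAAAAAAAAAAAAAAAAAAAAAAAAAAAAAAAAAAAAAAAAAAAAAAAAAAAAAAAAAAAAAAAAAAAAAAAAAAAAAAAAAAAAAAAAAAAAAAAAAAAAAAAAAAAAAAAAAAAAAAAAAAAAAAAAAAAAAAAAAAAAAAAAAAAAAAAAAAAAAAAAAAAAAAAAAAAAAAAAAAAAAAAAAAAAAAAAAAAAAAAAAAAAAAAAAAAAAAAAAAAAAAAAAAAAAAAAAAAAAAAAAAAAAAAAAAAAAAAAAAAAAAAAAAAAAAAAAAAAAAAAAAAAAAAAAAAAAAAAAAAAAAAAAAAAAAAAAAAAAAAAAAAAAAAAAAAAAAAAAAAAAAAAAAAAAAAAAAAAAAAAAAAAAAAAAAAAAAAAAAAAAAAAAAAAAAAAAAAAAAAAAAAAAAAAAAAAA="/>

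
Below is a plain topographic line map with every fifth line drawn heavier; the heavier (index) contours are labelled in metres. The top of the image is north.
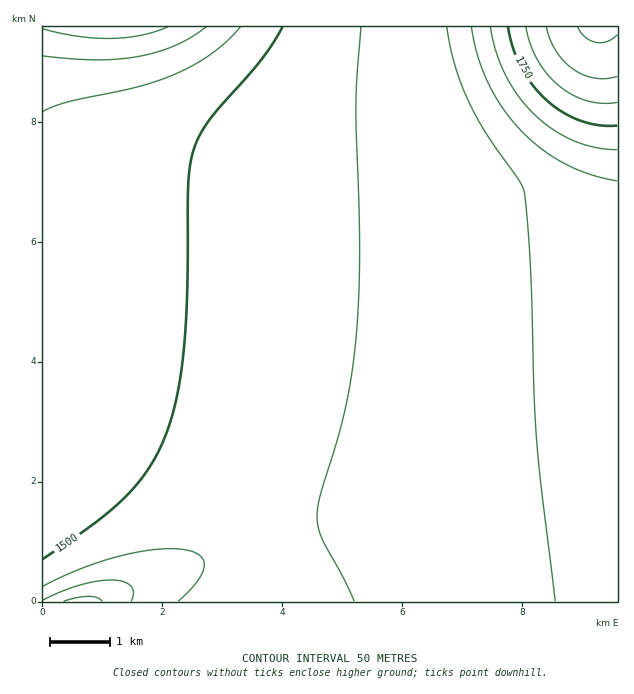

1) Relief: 1320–1910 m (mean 1550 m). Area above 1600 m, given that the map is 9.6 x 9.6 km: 16.1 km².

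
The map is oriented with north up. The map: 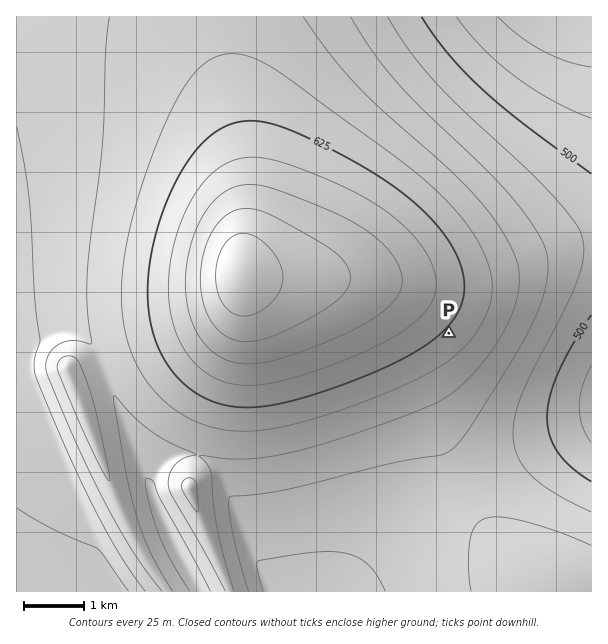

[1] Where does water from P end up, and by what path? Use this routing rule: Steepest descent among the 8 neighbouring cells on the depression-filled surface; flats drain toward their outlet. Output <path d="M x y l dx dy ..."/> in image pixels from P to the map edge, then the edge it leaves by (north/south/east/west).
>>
<path d="M449 333l64 65 78 0"/>
exit: east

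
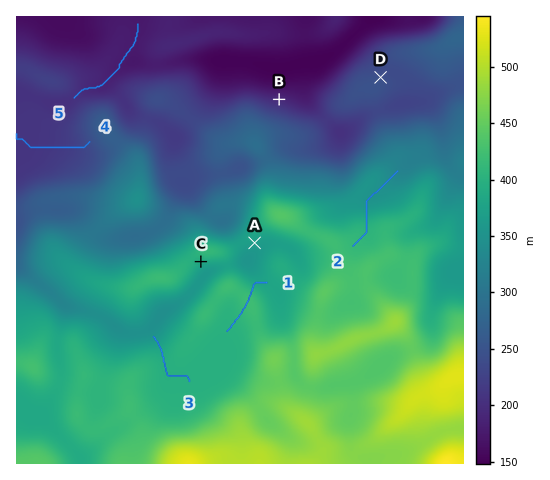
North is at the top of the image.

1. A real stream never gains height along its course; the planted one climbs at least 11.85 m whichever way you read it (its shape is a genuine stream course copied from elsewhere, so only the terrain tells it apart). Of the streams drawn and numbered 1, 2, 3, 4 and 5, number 1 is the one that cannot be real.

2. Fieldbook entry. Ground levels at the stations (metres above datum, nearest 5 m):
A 365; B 195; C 390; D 245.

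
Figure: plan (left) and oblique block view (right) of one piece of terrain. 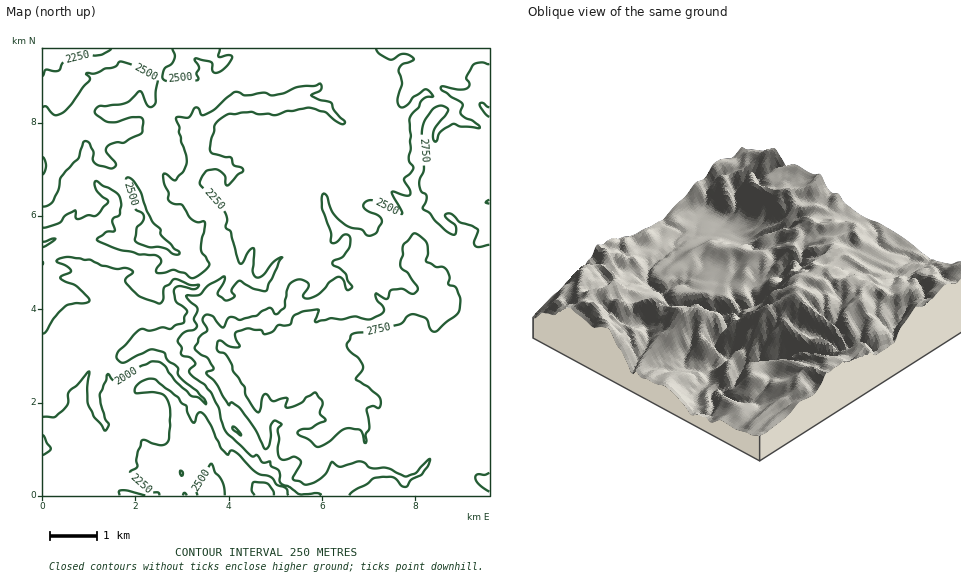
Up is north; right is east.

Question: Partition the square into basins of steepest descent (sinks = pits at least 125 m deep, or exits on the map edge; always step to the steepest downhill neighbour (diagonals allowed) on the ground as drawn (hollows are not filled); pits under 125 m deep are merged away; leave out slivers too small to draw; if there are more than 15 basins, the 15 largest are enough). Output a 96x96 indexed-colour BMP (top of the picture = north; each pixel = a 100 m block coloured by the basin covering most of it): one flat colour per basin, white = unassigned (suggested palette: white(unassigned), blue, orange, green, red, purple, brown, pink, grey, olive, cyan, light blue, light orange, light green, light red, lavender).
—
<image width="96" height="96" href="data:image/bmp;base64,Qk12EgAAAAAAAHYAAAAoAAAAYAAAAGAAAAABAAQAAAAAAAASAAATCwAAEwsAABAAAAAAAAAA////ALR3HwAOf/8ALKAsACgn1gC9Z5QAS1aMAMJ34wB/f38AIr28AM++FwDox64AeLv/AIrfmACWmP8A1bDFABERERERERERERERERERERERERERERERERERERERERERERERERERERERERERERERERERERERERERERERERERERERERERERERERERERERERERERERERERERERERERERERERERERERERERERERERERERERERERERERERERERERERERERERERERERERERERERERERERERERERERERERERERERERERERERERERERERERERERERERERERERERERERERERERERERERERERERERERERERERERERERERERERERERERERERERERERERERERERERERERERERERERERERERERERERERERERERERERERERERERERERERERERERERERERERERERERERERERERERERERERERERERERERERERERERERERERERERERERERERERERERERERERERERERERERERERERERERERERERERERERERERERERERERERERERERERERERERERERERERERERERERERERERERERERERERERERERERERERERERERERERERERERERERERERERERERERERERERERERERERERERERERERERERERERERERERERERERERERERERERERERERERERERERERERERERERERERERERERERERERERERERERERERERERERERERERERERERERERERERERERERERERERERERERERERERERERERERERERERERERERERERERERERERERERERERERERERERERERERERERERERERERERERERERERERERERERERERERERERERERERERERERERERERERERERERERERERERERERERERERERERERERERERERERERERERERERERERERERERERERERERERERERERERERERERERERERERERERERERERERERERERERERERERERERERERERERERERERERERERERERERERERERERERERERERERERERERERERERERERERERERERERERERERERERERERERERERERERERERERERERERERERERERERERERERERERERERERERERERERERERERERERERERERERERERERERERERERERERERERERERERERERERERERERERERERERERERERERERERERERERERERERERERERERERERERERERERERERERERERERERERERERERERERERERERERERERERERERERERERERERERERERERERERERERERERERERERERERERERERERERERERERERERERERERERERERERERERERERERERERERERERERERERERERERERERERERERERERERERERERERERERERERERERERERERERERERERERERERERERERERERERERERERERERERERERERERERERERERERERERERERERERERERERERERERERERERERERERERERERERERERERERERERERERERERERERERERERERERERERERERERERERERERERERERERERERERERERERERERERERERERERERERERERERERERERERERERERERERERERERERERERERERERERERERERERERERERERERERERERERERERERERERERERERERERERERERERERERERERERERERERERERERERERERERERERERERERERERERERERERERERERERERERERERERERERERERERERERERERERERERERERERERERERERERERERERERERERERERERERERERERERERERERERERERERERERERERERERERERERERERERERERERERERERERERERERERERERERERERERERERERERERERERERERERERERERERERERERERERERERERERERERERERERERERERERERERERERERERERERERERERERERERERERERERERERERERERERERERERERERERERERERERERERERERERERERERERERERERERERERERERERERERERERERERERERERERERERERERERERERERERERERERERERERERERERERERERERERERERERERERERERERERERERERERERERERERERERERERERERERERERERERERERERERERERERERERERERERERERERERERERERERERERERERERERERERERERERERERERERERERERERERERERERERERERERERERERERERERERERERERERERERERERERERERERERERERERERERERERERERERERERERERERERERERERERERERERERERERERERERERERERERERERERERERERERERERERERERERERERERERERERERERERERERERERERERERERERERERERERERERERERERERERERERERERERERERERERERERERERERERERERERERERERERERERERERERERERERERERERERERERERERERERERERERERERERERERERERERERERERERERERERERERERERERERERERERERERERERERERERERERERERERERERERERERERERERERERERERERERERERERERERERERERERERERERERERERERERERERERERERERERERERERERERERERERERERERERERERERERERERERERERERERERERERERERERERERERERERERERERERERERERERERERERERERERERERERERERERERERERERERERERERERERERERERERERERERERERERERERERERERERERERERERERERERERERERERERERERERERERERERERERERERERERERERERERERERERERERERERERERERERERERERERERERERERERERERERERERERERERERERERERERERERERERERERERERERERERERERERERERERERERERERERERERERERERERERERERERERERERERERERERERERERERERERERERERERERERERERERERERERERERERERERERERERERERERERERERERERERERERERERERERERERERERERERERERERERERERERERERERERERERERERERERERERERERERERERERERERERERERERERERERERERERERERERERERERERERERERERERERERERERERERERERERERERERERERERERERERERERERERERERERERERERERERERERERERERERERERERERERERERERERERERERERERERERERERERERERERERERERERERERERERERERERERERERERERERERERERERERERERERERERERERERERERERERERERERERERERERERERERERERERERERERERERERERERERERERERERERERERERERERERERERERERERERERERERERERERERERERERERERERERERERERERERERERERERERERERERERERERERERERERERERERERERERERERERERERERERERERERERERERERERERERERERERERERERERERERERERERERERERERERERERERERERERERERERERERERERERERERERERERERERERERERERERERERERERERERERERERERERERERERERERERERERERERERERERERERERERERERERERERERERERERERERERERERERERERERERERERERERERERERERERERERERERERERERERERERERERERERERERERERERERERERERERERERERERERERERERERERERERERERERERERERERERERERERERERERERERERERERERERERERERERERERERERERERERERERERERERERERERERERERERERERERERERERERERERERERERERERERERERERERERERERERERERERERERERERERERERERERERERERERERETERERERERERERERERERERERERERERERERERERERERERERERERERERERERERERERETERERERERERERERERERERERERERERERERERERERERERERERERERERERERERERERETMRERERERERERERERERERERERERERERERERERERERERERERERERERERERERERERETMRERERERERERERERERERERERERERERERERERERERERERERERERERERERERERERETMRERERERERERERERERERERERERERERERERERERERERERERERERERERERERERERETMxERERERERERERERERERERERERERERERERERERERERERERERERERERERERERERETMxERERERERERERERERERERERERERERERERERERERERERERERERERERERERERERETMzERERERERERERERERERERERERERERERERERERERERERERERERERERERERERERETMzERERERERERERERERERERERERERERERERERERERERERERERERERERERERERERETMzERERERERERERERERERERERERERERERERERERERERERERERERERERERERERERETMzERERERERERERERERERERERERERERERERERERERERERERERERERERERERERERETMzERERERERERERERERERERERERERERERERERERERERERERERERERERERERERERETMxERERERERERERERERERERERERERERERERERERERERERERERERERERERERERERETMyERERERERERERERERERERERERERERERERERERERERERERERERERERERERERERETMyIhERERERERERERERERERERERERERERERERERERERERERERERERERERERERERETIiIiIRERERERERERERERERERERERERERERERERERERERERERERERERERERERERESIiIiIRERERERERERERERERERERERERERERERERERERERERERERERERERERERERESIiIiIRERERERERERERERERERERERERERERERERERERERERERERERERERERERERESIiIiIRERERERERERERERERERERERERERERERERERERERERERERERERERERERERESIiIiIRERERERERERERERERERERERERERERERERERERERERERERERERERERERERESIiIiIhERERERERERERERERERERERERERERERERERERERERERERERERERERERERESIiIiIiERERERERERERERERERERERERERERERERERERERERERERERERERERERERESIiIiIiIhERERERERERERERERERERERERERERERERERERERERERERERERERERERESIiIiIiIiERERERERERERERERERERERERERERERERERERERERERERERERERERERESIiIiIiIiIhERERERERERERERERERERERERERERERERERERERERERERERERERERESIiIiIiIiIiERERIiIRERERERERERERERERERERERERERERERERERERERERERERESIiIiIiIiIiIhIiIiIhERERERERERERERERERERERERERERERERERERERERERERESIiIiIiIiIiIiIiIiIiIRERERERERERERERERERERERERERERERERERERERERERESIiIiIiIiIiIiIiIiIiIRERERERERERERERERERERERERERERERERERERERERERESIiIiIiIiIiIiIiIiIiIhERERERERERERERERERERERERERERERERERERERERERESIiIiIiIiIiIiIiIiIiIhERERERERERERERERERERERERERERERERERERERERERESIiIiIiIiIiIiIiIiIiIhEREREREREREREREREREREREREREREREREREREREREREQ=="/>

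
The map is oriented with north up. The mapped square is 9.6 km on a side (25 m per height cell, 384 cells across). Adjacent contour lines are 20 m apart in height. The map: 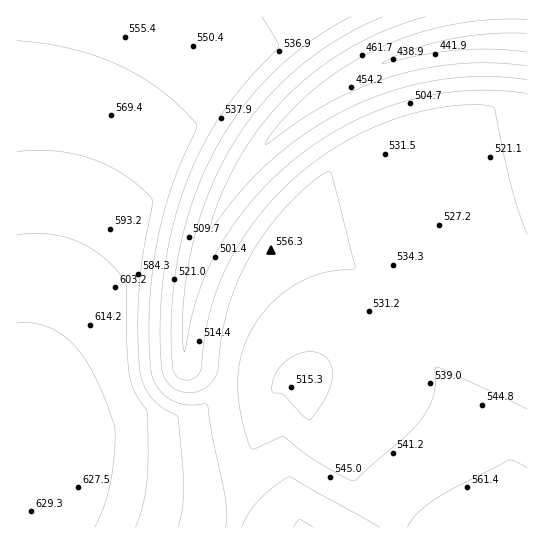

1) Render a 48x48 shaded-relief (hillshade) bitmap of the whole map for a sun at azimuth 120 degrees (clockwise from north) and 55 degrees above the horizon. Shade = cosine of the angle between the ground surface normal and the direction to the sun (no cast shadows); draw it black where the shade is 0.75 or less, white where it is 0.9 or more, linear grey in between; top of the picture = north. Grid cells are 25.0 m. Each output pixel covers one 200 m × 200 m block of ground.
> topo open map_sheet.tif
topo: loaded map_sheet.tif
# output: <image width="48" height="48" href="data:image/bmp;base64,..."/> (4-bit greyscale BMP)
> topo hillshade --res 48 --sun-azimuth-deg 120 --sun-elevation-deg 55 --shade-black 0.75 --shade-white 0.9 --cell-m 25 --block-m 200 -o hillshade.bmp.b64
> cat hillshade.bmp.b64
<image width="48" height="48" href="data:image/bmp;base64,Qk32BAAAAAAAAHYAAAAoAAAAMAAAADAAAAABAAQAAAAAAIAEAAATCwAAEwsAABAAAAAAAAAAAAAAABEREQAiIiIAMzMzAERERABVVVUAZmZmAHd3dwCIiIgAmZmZAKqqqgC7u7sAzMzMAN3d3QDu7u4A////AHd3d4iJiIiIiIh2ZlVnd3d3dmZmZmZnd3d3d4iJiIiIiIh2ZlZnd3d3ZmZmZmZmd3d3d3iIiIiIiIh2ZlZnd3d2ZmZmZmZmZ3d3d3iIiIiIiIiGZlZ3d3dmZmZmZmZmZnd3d3iIiIiIiIiHZmZ3d3ZmZmZmZmZmZnd3d3eIiIiIiIiHZmZ3d2ZmZmZmZmZmdnd3d3eIiIiIiIiHZmZ3d2ZmZmZmZmZmd3d3d3eIiIiIiIiIZmd3dmZmZmZmZmZnd3d3d3eIiZiIiIiIdmd3dmZmZmZmZmZnd3d3d3d4iZiIiIiIdmd3ZmZmZmZmZmZ3d3d3d3d4iIh3iIiIhmd3ZmZmZmZmZmd3d3d3d3d4iYh1VoiIh3d3ZmZmZmZmZnd3d3d3d3d4mZh1RGiIiHd2ZmZmZmZmZ3d3d3d3d3d4mqmGQ0eIiId3dmZmZmZmd3d3d3d3d3d5q7qnQzaJiIh3d2ZmZmZnd3d3d3d3d3d5q7u4Q0aJiIh3d3dmZmZnd3d3d3d3d3d5q7u4U0WJiIh3d3d2ZmZ3d3d3d3d3d3d5q7u5UzWJiIiHd3d3dmd3d3d3d3d3d3d4q7u5UzR4iIiHd3d3d3d3d3d3d3d3d3d4q7u5UzRoiIiId3d3d3d3d3d3d3d3d3d4q7u6YzNYiIiId3d3d3d3d3d3d3d3d3d4q7u6YzNHiIiIh3d3d3d3d3d3d3d3d3d4q7u7czM1iIiIh3d3d3d3d3d3d3d3d3d3m7u7hDM0eIiIh3d3d3d3d3d3d3d3d3d3m7u7lTMzWIiIh3d3d3d3d3d3d2d3d3d3irvMtjMzNoiIh3d3d3d3d3d3d2d3d3d3iru8uEMzNHiId3d3d3d3d3d3d2d3d3d3ebu8ylMzM1d3d3d3d3d3d3d3d2d3d3d3eKu8y3MzM0Z3d3d3d3d3d3d3d2d3d3d3d5u8y5UzMzV3d3d3d3d3d3d3d2d3d3d3d4u7zLczMzNXd3d3d3d3d3d3d2d3d3d3d4q7zLpTMzM2d3d3d3d3d3d3d2d3d3d3d3i7vMuEMzM0Z3d3d3d3d3d3d3d3d3d3d3iru7u3MzMzRnd3d3d3d3d3d3d3d3d3d3eKu7u6YzMzNFd3d3d3d3d3d3d3d3d3d3d5u7u7lTMzMzVnd3d3d3d3d3d3d3d3d3d4q7u7uVMzMzNGd3d3d3d3d3d3d3d3d3d3iru7u5UzMzM0Vnd3d3d3d3d3d3d3d3d3ebu7u7lTMzMzNEVnd3d3d3d3d3d3d3d3d5u7u7uWQzMzM0RFVmZmZnd3d3d3d3d3d3m7u7u6dTMzM0RERFVVVXd3d3d3d3d3d3ebu7u7uWQzM0RERERVVXd3d3d3d3d3d3d5u7u7u6hkQ0RERERVVXd3d3d3d3d3d3d3mru7u7uodURERERVVXd3d3d3d3d3d3d3eKu7u7uqqYdlVVVVVXd3d3d3d3d3d3d3d4mru7uqqqqZh3d3d3d3d3d3d3d3d3d3d3eKq7qqqqqqqZmZmXd3d3d3d3d3d3d3d3d4mqqqqqqqqZmZmQ=="/>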